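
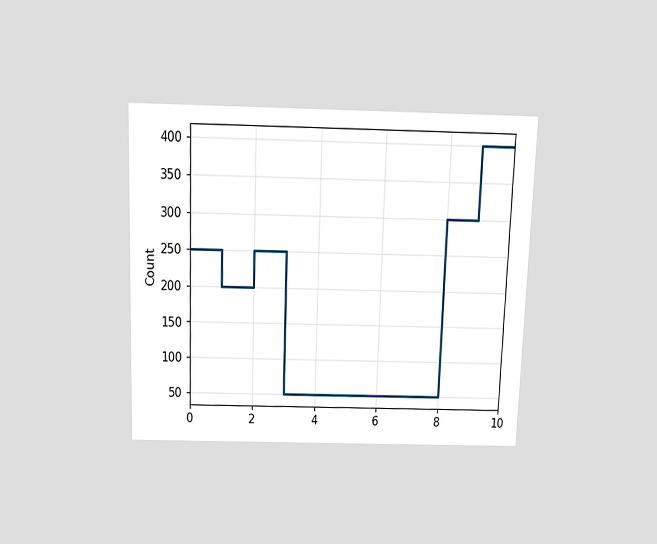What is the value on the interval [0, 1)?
250

The chart is viewed slightly from above. On [0, 1) the step sits at 250.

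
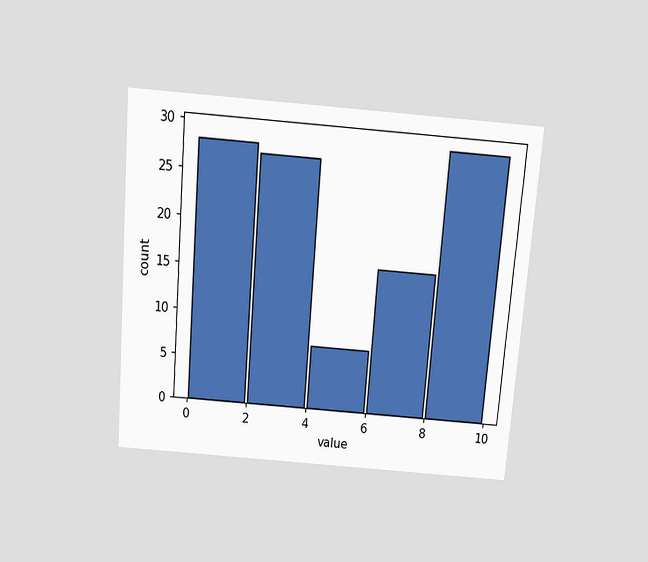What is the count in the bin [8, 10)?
The chart is tilted about 5° clockwise and viewed slightly from above. The [8, 10) bin has height 29.

29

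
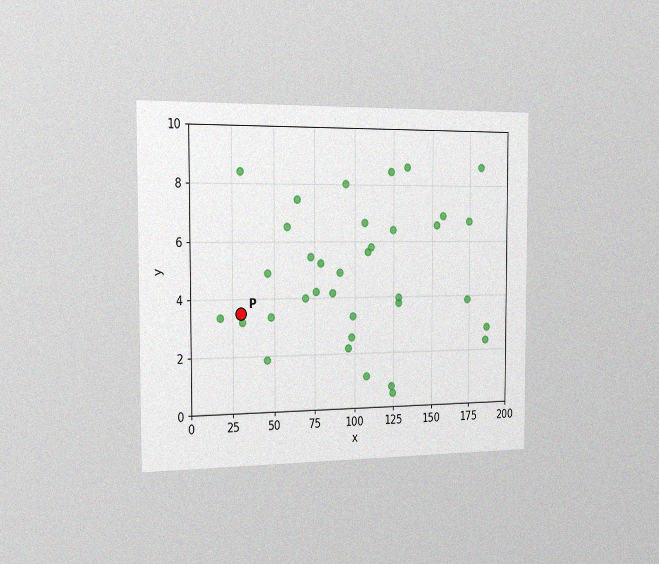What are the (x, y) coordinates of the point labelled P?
The chart is viewed slightly from the left, with some photo noise. Following the gridlines from P to each axis, P sits at (30, 3.5).

(30, 3.5)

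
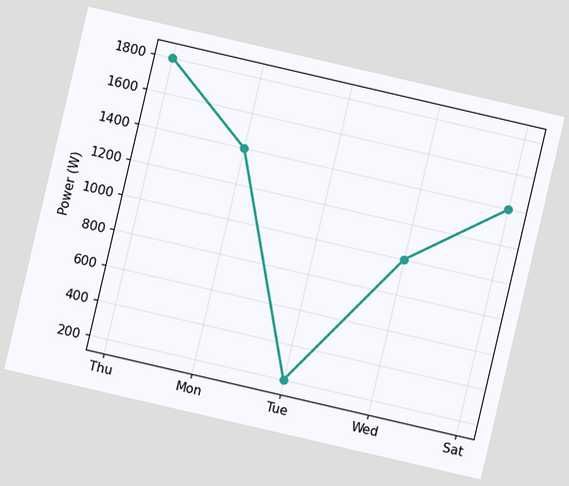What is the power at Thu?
1800W

The chart is tilted about 13° clockwise. At Thu, the line is at 1800W.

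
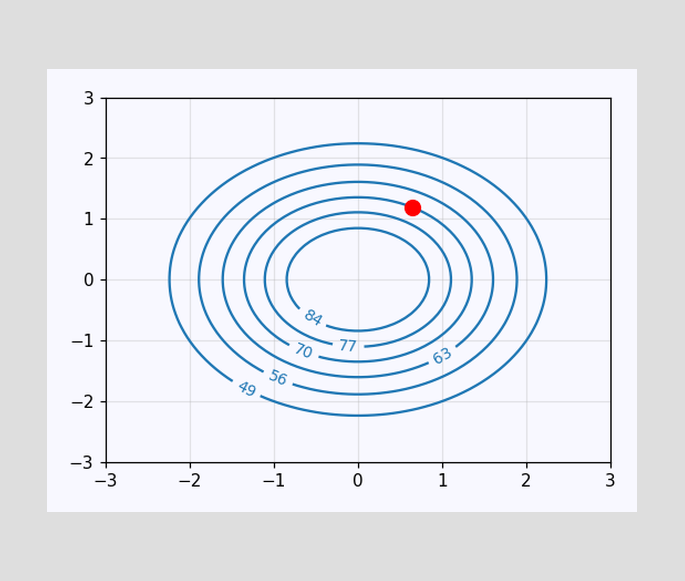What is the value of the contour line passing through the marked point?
70

The marked point sits on the contour labelled 70.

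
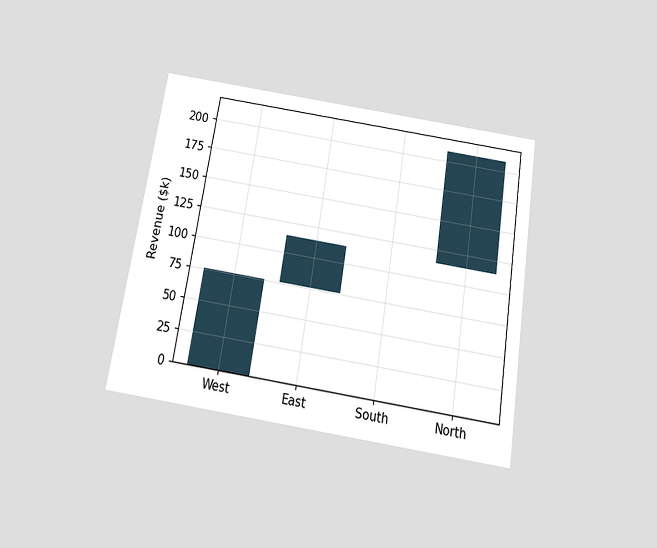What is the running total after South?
The chart is tilted about 9° clockwise and viewed slightly from below. After South the running total reaches $114k.

$114k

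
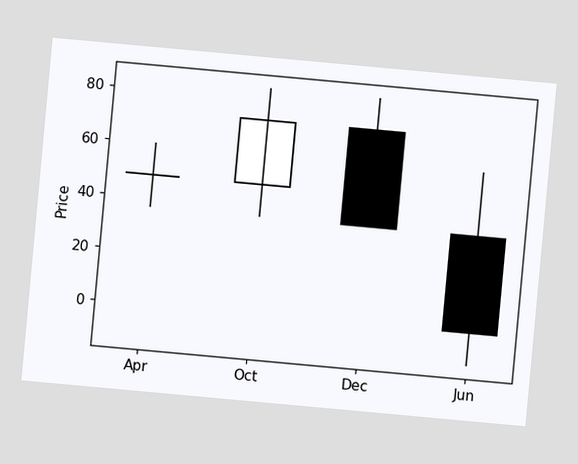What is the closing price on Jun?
The chart is tilted about 5° clockwise. The Jun candle closes at 0.

0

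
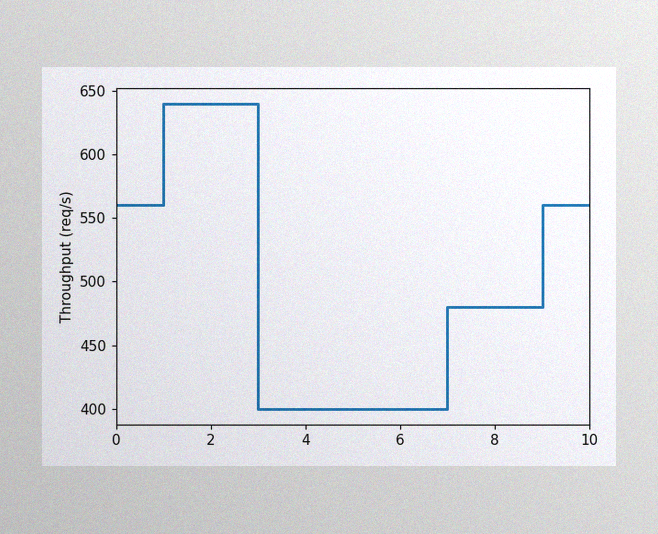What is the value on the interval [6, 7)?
400req/s

The image has some photo noise and uneven lighting. On [6, 7) the step sits at 400req/s.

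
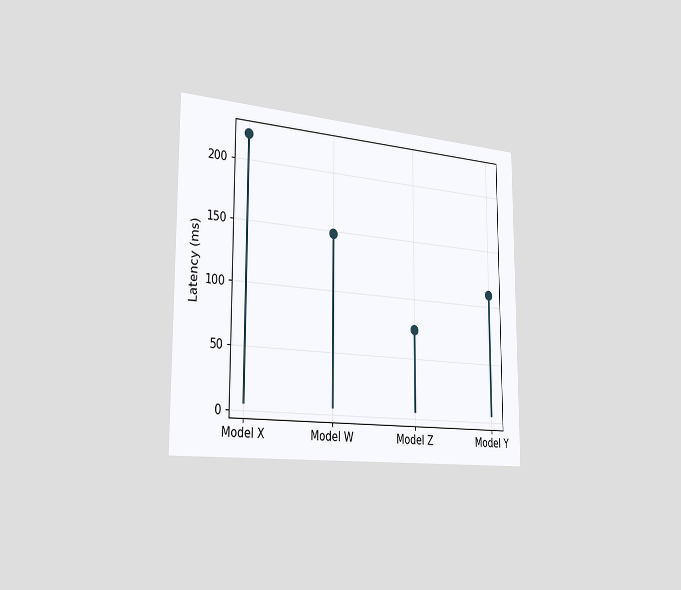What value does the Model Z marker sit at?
The chart is viewed slightly from the left. The Model Z marker sits at 74ms.

74ms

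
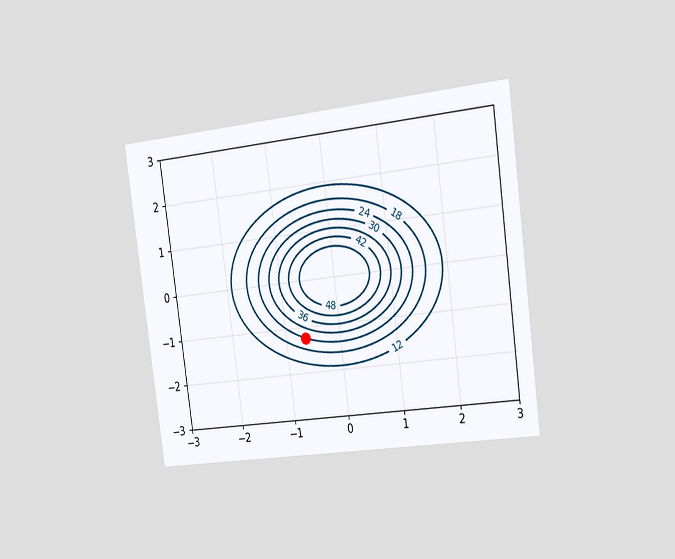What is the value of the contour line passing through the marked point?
24

The chart is tilted about 8° counter-clockwise and viewed slightly from the right. The marked point sits on the contour labelled 24.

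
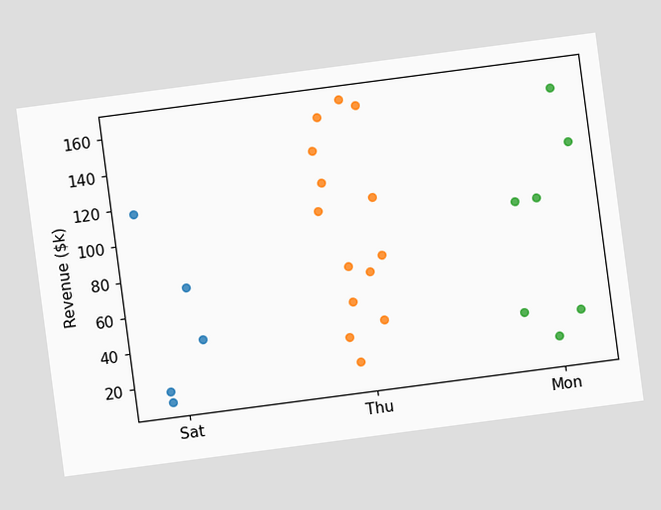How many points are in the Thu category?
The chart is tilted about 7° counter-clockwise. Counting the markers in the Thu column gives 14.

14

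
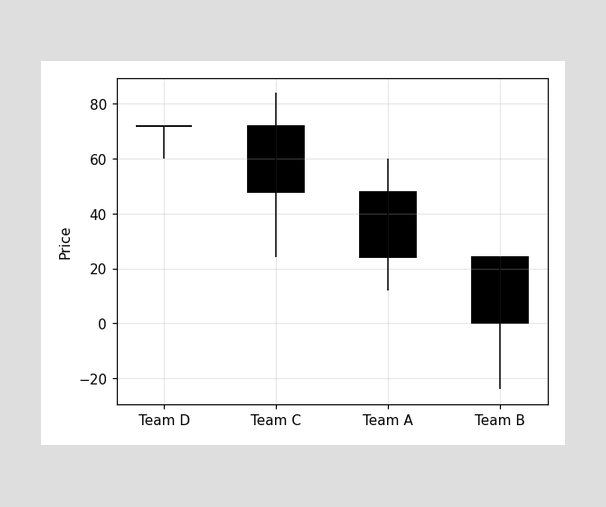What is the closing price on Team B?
The Team B candle closes at 0.

0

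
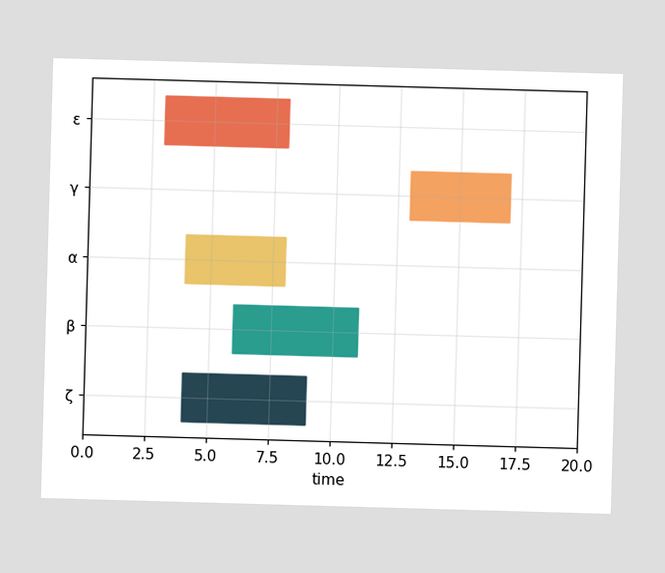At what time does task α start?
The α bar begins at t=4.

4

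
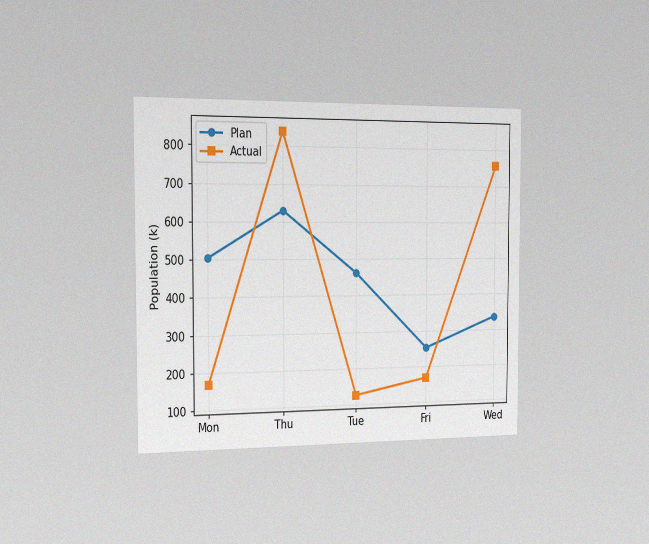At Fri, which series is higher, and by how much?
Plan, by 84k

The chart is viewed slightly from the left, with some photo noise. At Fri, Plan sits above the other line by 84k.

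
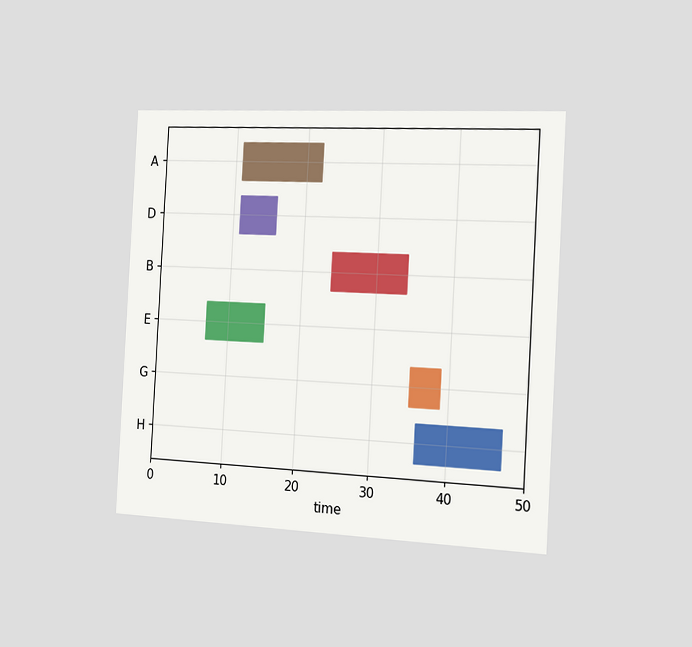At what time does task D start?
The chart is tilted about 3° clockwise and viewed slightly from the right. The D bar begins at t=11.

11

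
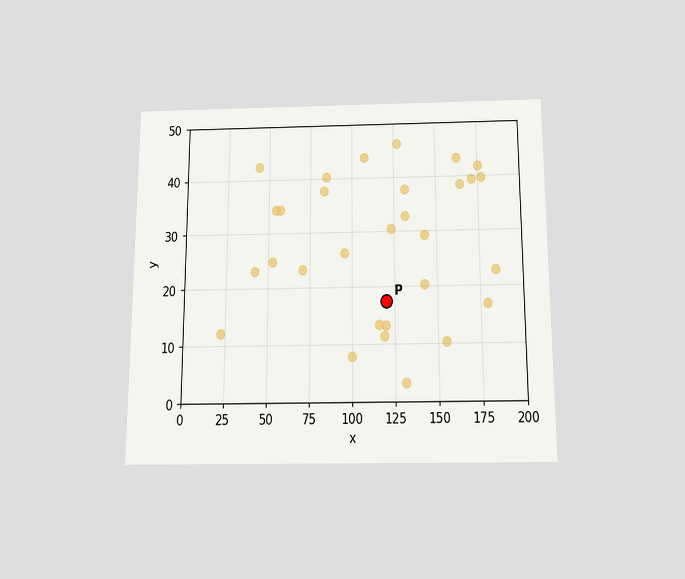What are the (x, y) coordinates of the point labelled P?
(120, 17.5)

The chart is viewed slightly from below. Following the gridlines from P to each axis, P sits at (120, 17.5).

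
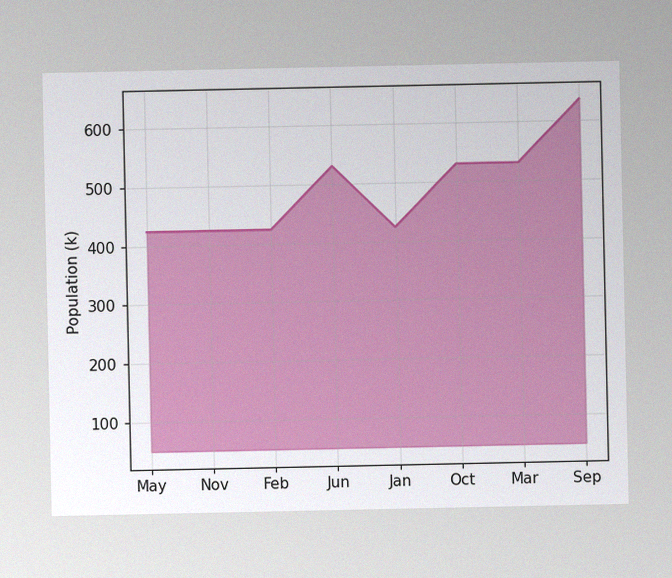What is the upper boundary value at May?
The image has some photo noise and uneven lighting. At May the upper boundary is at 424k.

424k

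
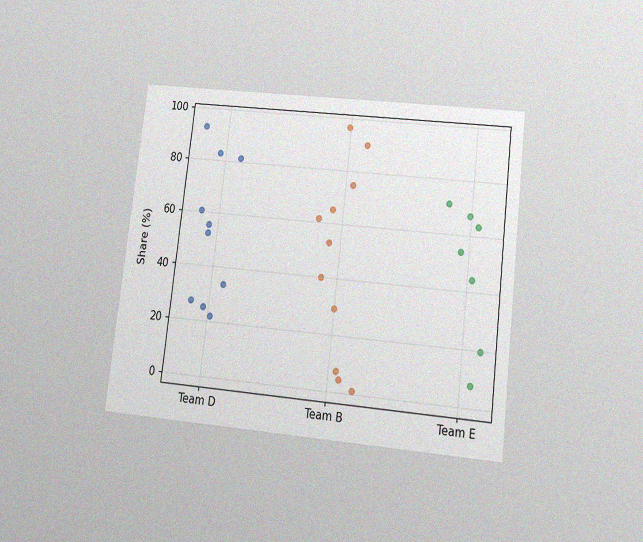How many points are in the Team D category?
The chart is tilted about 7° clockwise and viewed slightly from below, with some photo noise. Counting the markers in the Team D column gives 10.

10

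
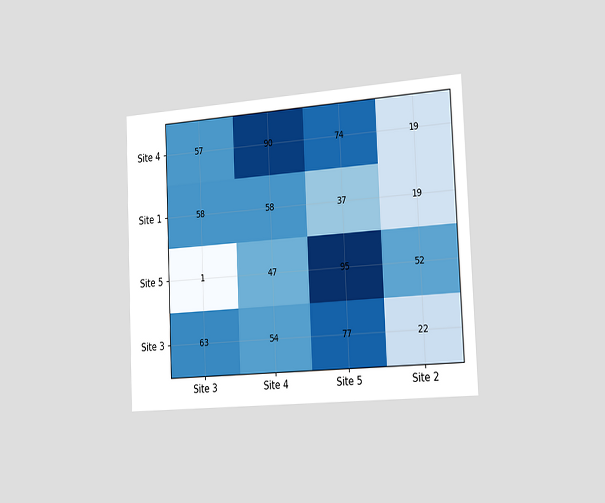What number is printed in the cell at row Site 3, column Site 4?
54

The chart is tilted about 3° counter-clockwise and viewed slightly from the right. The (Site 3, Site 4) cell reads 54.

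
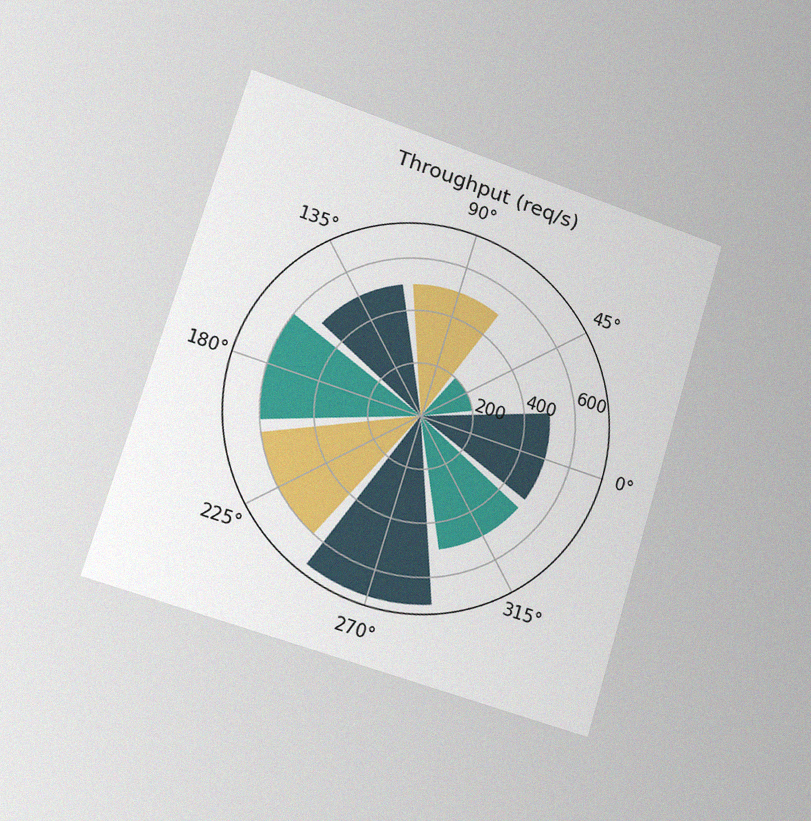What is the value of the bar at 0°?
500req/s

The chart is tilted about 17° clockwise and viewed slightly from the left, with some photo noise. The bar at 0° reaches 500req/s on the radial axis.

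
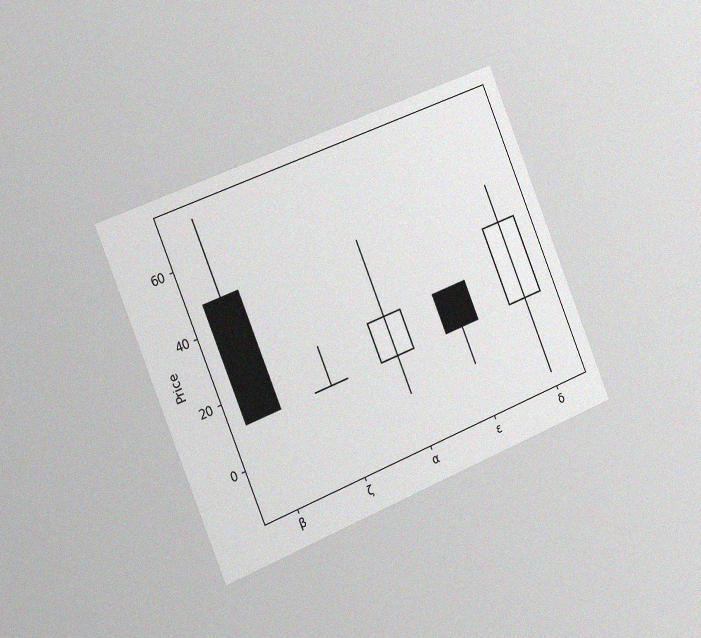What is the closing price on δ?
36

The chart is tilted about 22° counter-clockwise and viewed slightly from the left, with some photo noise. The δ candle closes at 36.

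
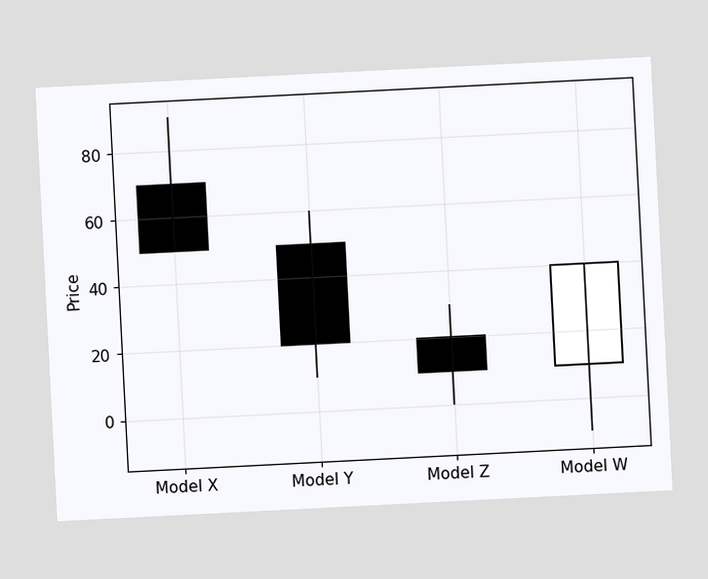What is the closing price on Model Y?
The chart is tilted about 3° counter-clockwise. The Model Y candle closes at 20.

20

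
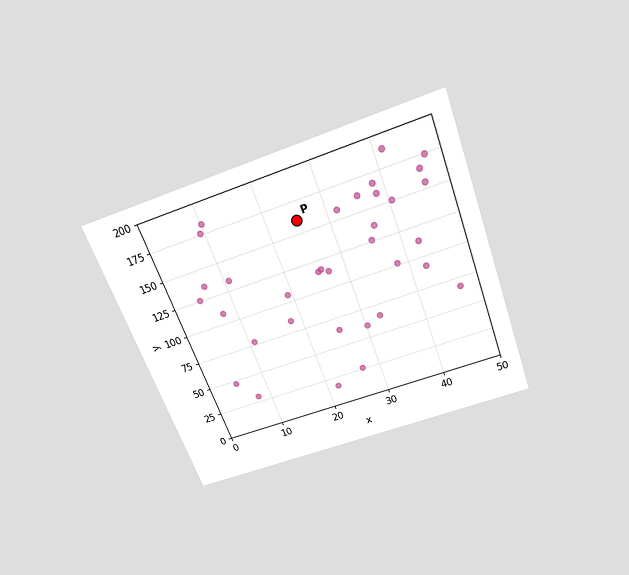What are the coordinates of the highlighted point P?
(25, 160)

The chart is tilted about 20° counter-clockwise and viewed slightly from above. Following the gridlines from P to each axis, P sits at (25, 160).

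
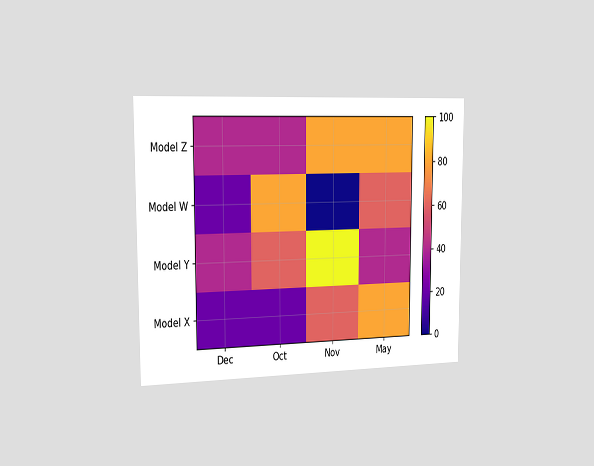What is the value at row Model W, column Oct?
The chart is viewed slightly from the left. Matching cell (Model W, Oct) against the colorbar gives 80.

80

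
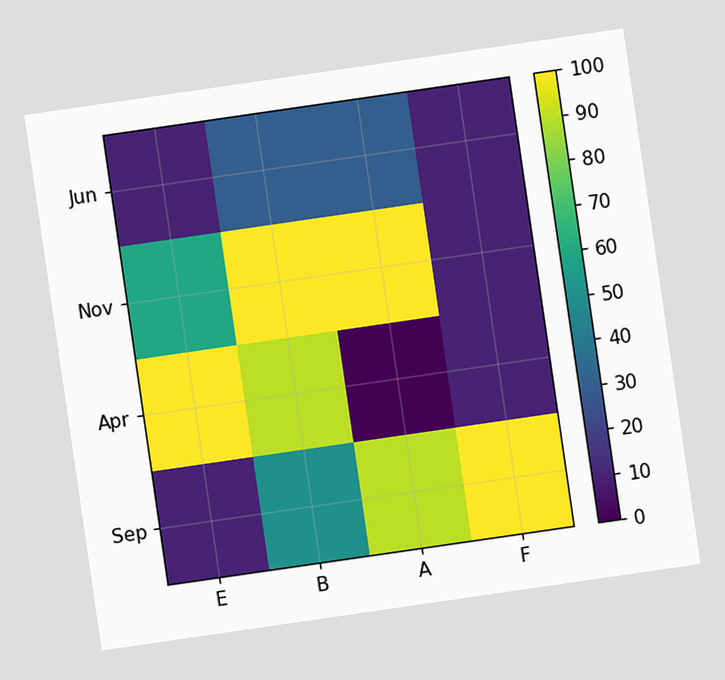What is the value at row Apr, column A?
0

The chart is tilted about 8° counter-clockwise. Matching cell (Apr, A) against the colorbar gives 0.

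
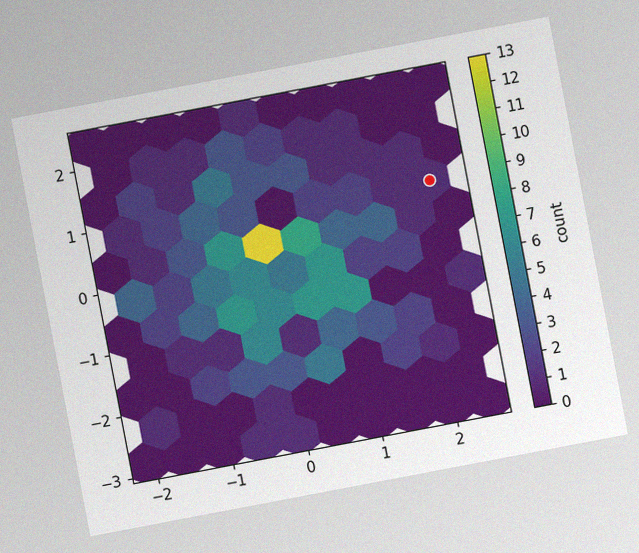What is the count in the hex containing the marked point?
1

The chart is tilted about 11° counter-clockwise, with some photo noise. The marked hex reads 1 on the colorbar.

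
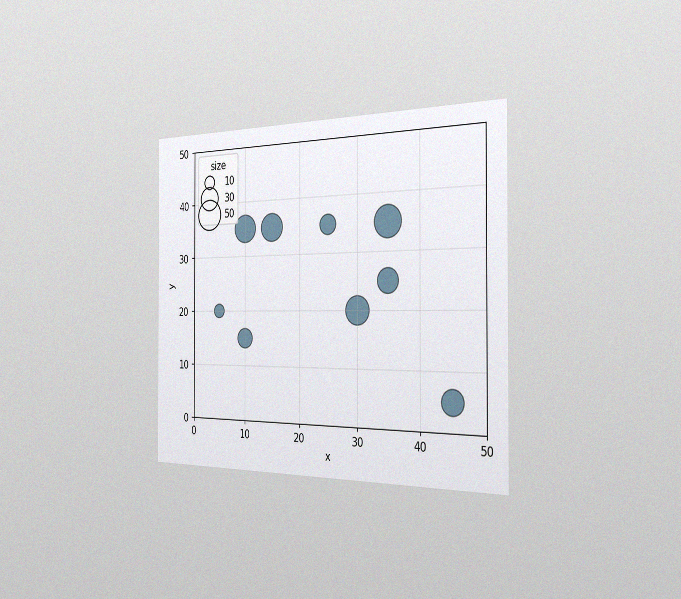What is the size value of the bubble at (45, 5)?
The chart is viewed slightly from the right, with some photo noise. Matching the bubble at (45, 5) against the size legend gives 30.

30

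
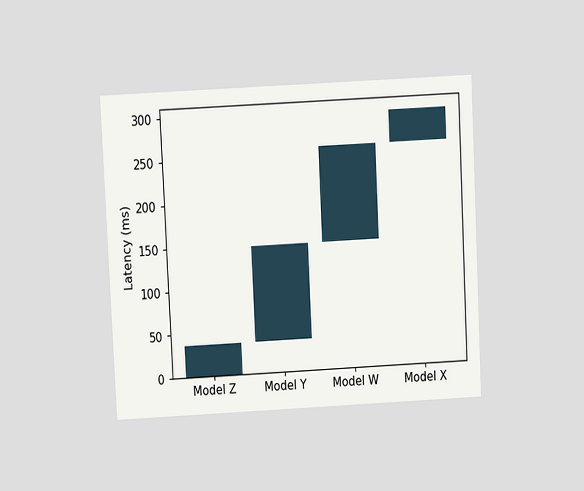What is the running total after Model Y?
The chart is tilted about 3° counter-clockwise and viewed at a slight angle. After Model Y the running total reaches 148ms.

148ms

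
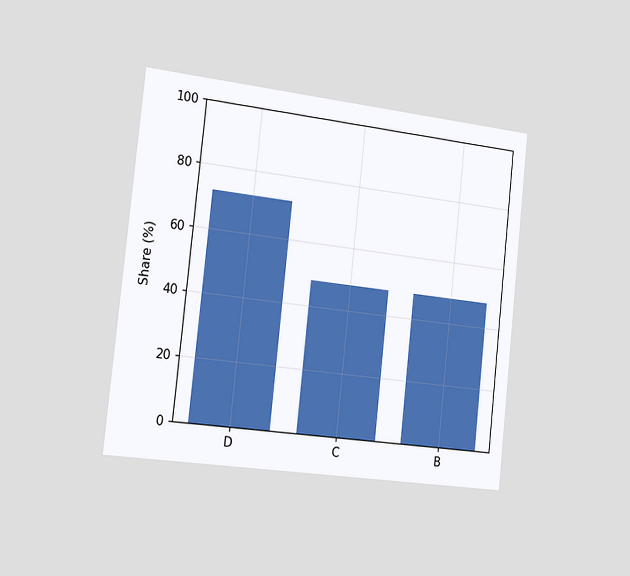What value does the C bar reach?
48%

The chart is tilted about 6° clockwise and viewed slightly from the left. Reading along the chart's y-axis, the C bar reaches 48%.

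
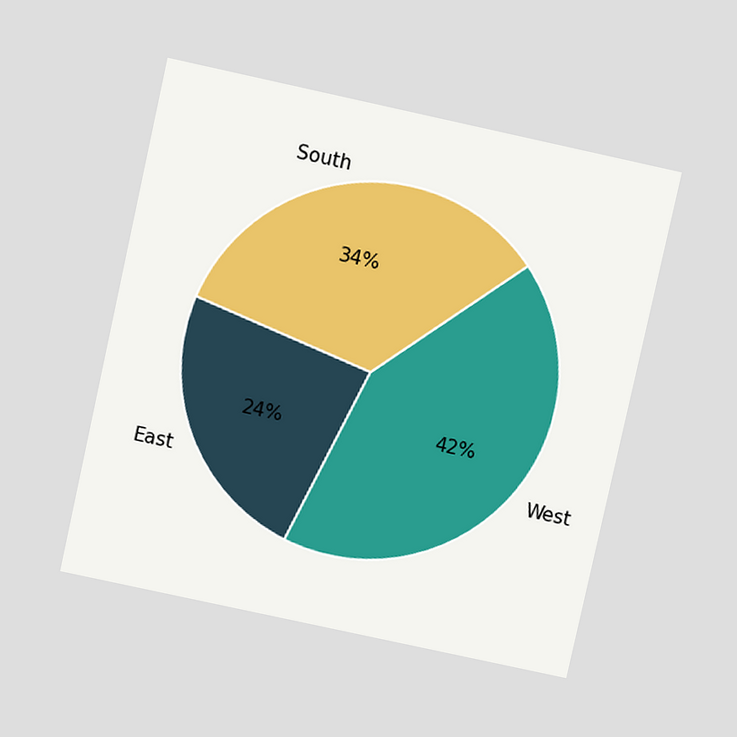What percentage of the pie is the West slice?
The chart is tilted about 12° clockwise and viewed at a slight angle. The West slice takes up 42% of the pie.

42%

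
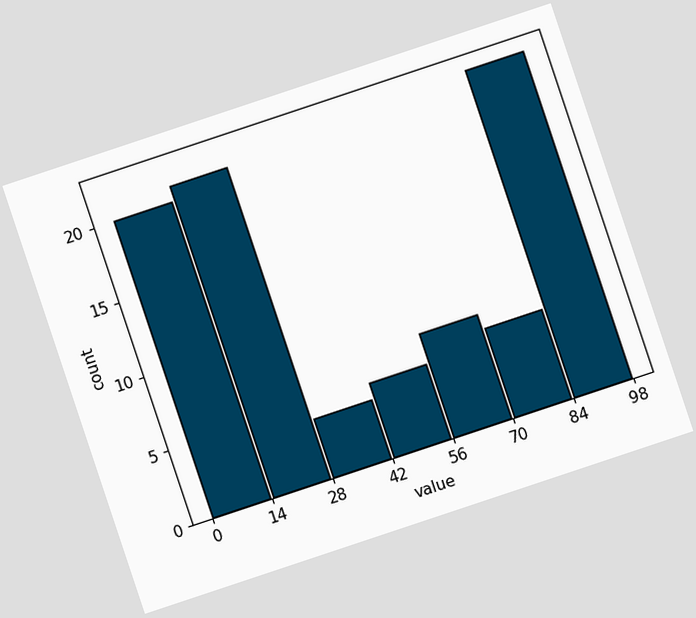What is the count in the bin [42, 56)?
The chart is tilted about 18° counter-clockwise. The [42, 56) bin has height 5.

5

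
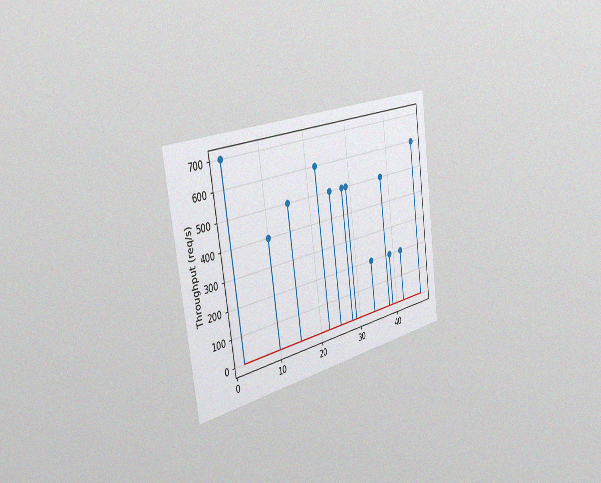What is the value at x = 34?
The chart is tilted about 8° counter-clockwise and viewed slightly from the left, with some photo noise. The stem at x=34 reaches 200req/s.

200req/s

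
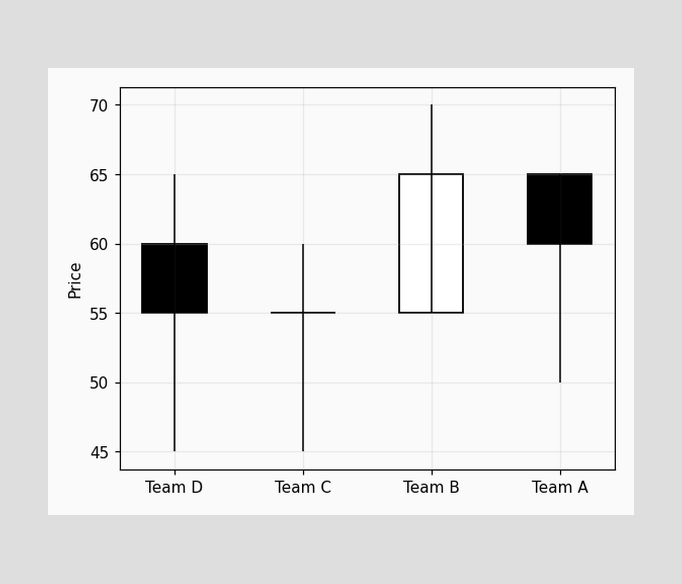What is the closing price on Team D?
The Team D candle closes at 55.

55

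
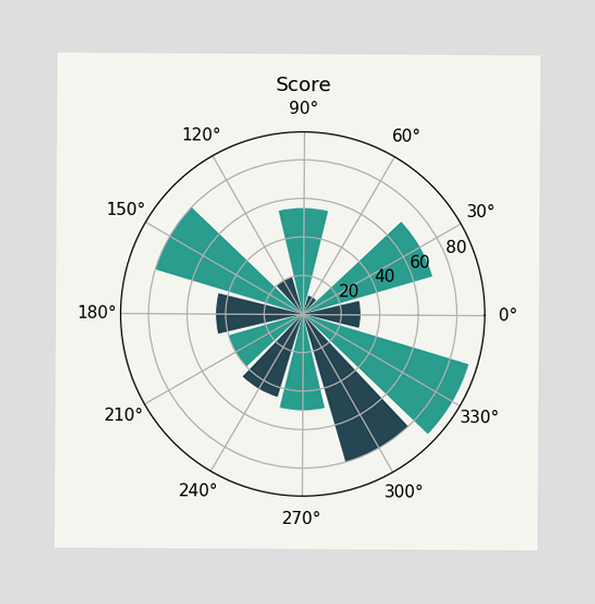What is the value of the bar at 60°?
10

The bar at 60° reaches 10 on the radial axis.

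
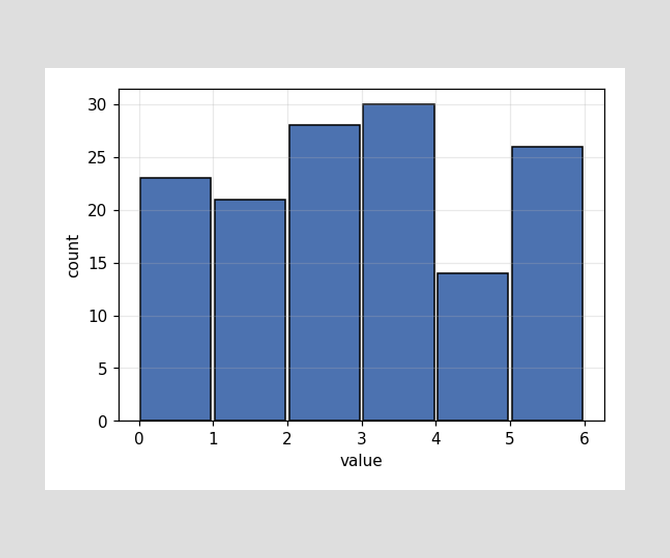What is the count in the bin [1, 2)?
The [1, 2) bin has height 21.

21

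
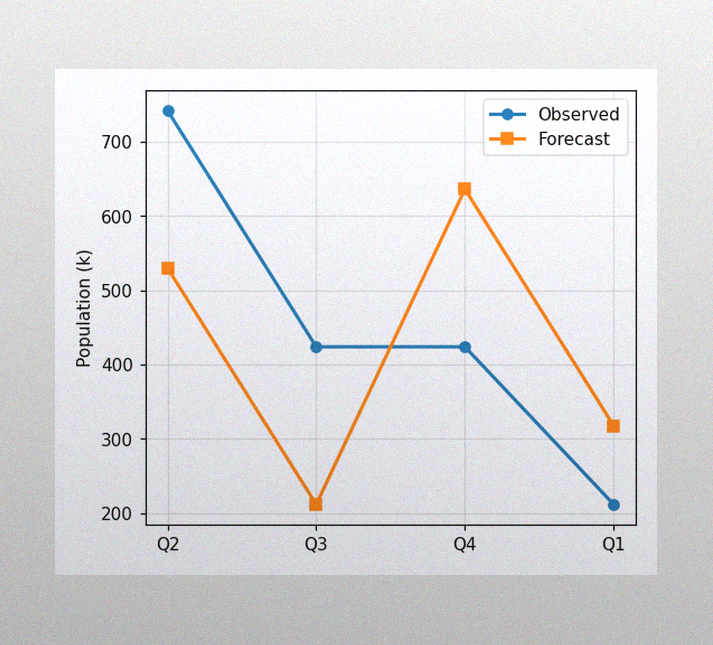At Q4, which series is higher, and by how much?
Forecast, by 212k

The image has some photo noise and uneven lighting. At Q4, Forecast sits above the other line by 212k.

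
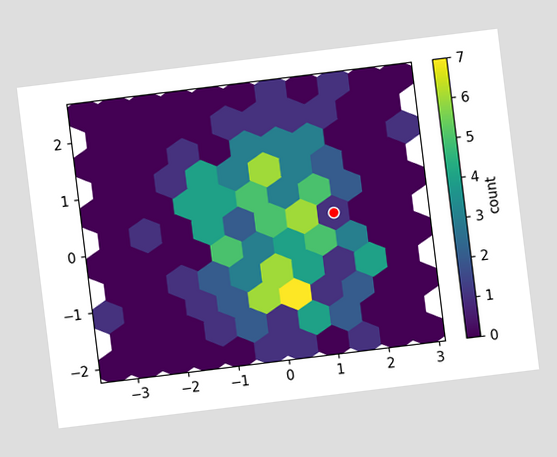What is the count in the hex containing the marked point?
1

The chart is tilted about 7° counter-clockwise. The marked hex reads 1 on the colorbar.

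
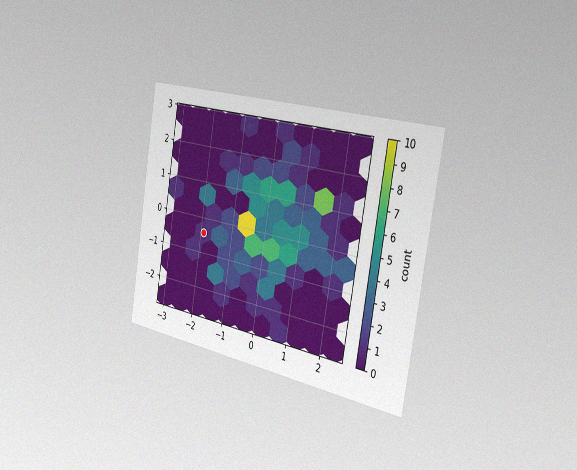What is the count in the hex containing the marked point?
The chart is tilted about 10° clockwise and viewed slightly from the right, with some photo noise. The marked hex reads 1 on the colorbar.

1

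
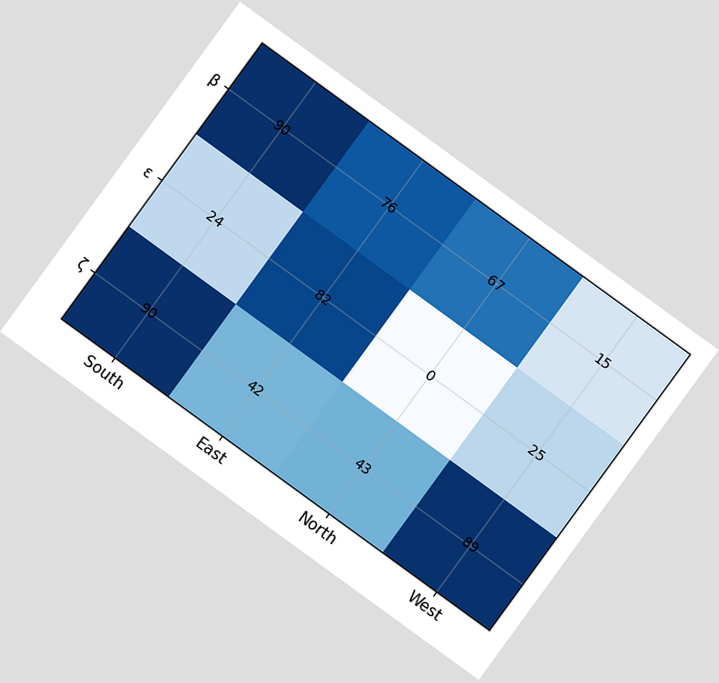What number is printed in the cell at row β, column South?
90

The chart is tilted about 36° clockwise. The (β, South) cell reads 90.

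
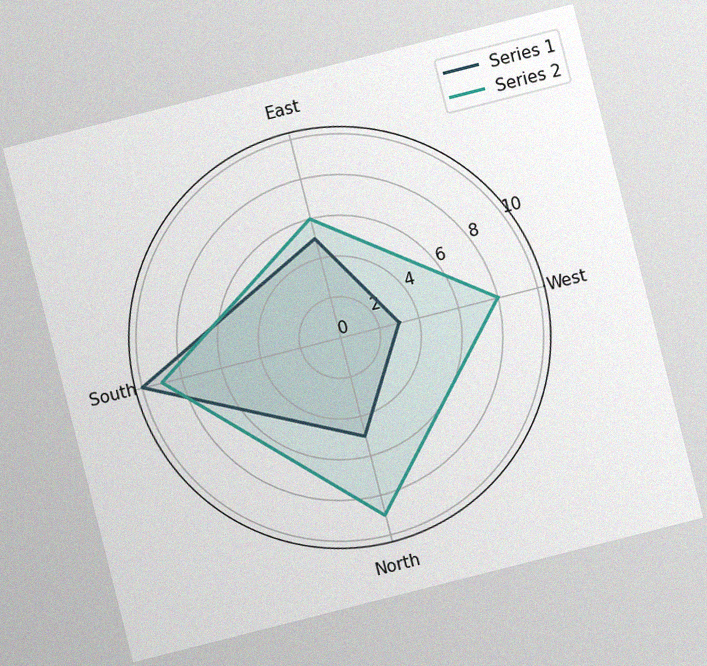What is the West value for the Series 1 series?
3

The chart is tilted about 14° counter-clockwise, with some photo noise. On the West axis, Series 1 reaches 3.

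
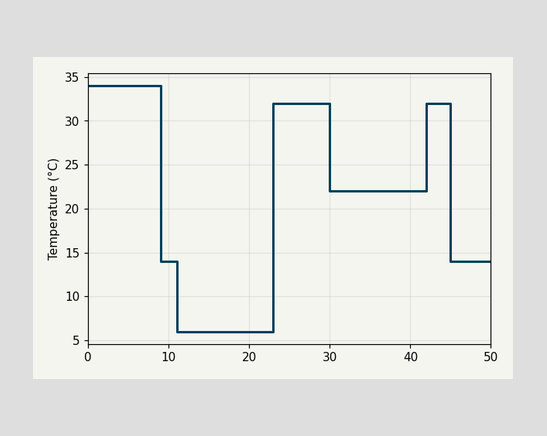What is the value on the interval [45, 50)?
14°C

On [45, 50) the step sits at 14°C.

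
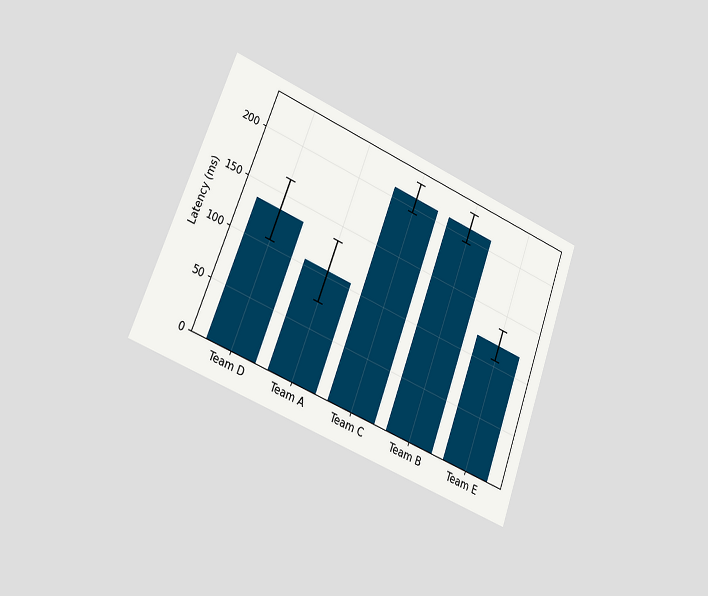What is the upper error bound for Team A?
135ms

The chart is tilted about 21° clockwise and viewed slightly from the left. The Team A bar's upper whisker reaches 135ms.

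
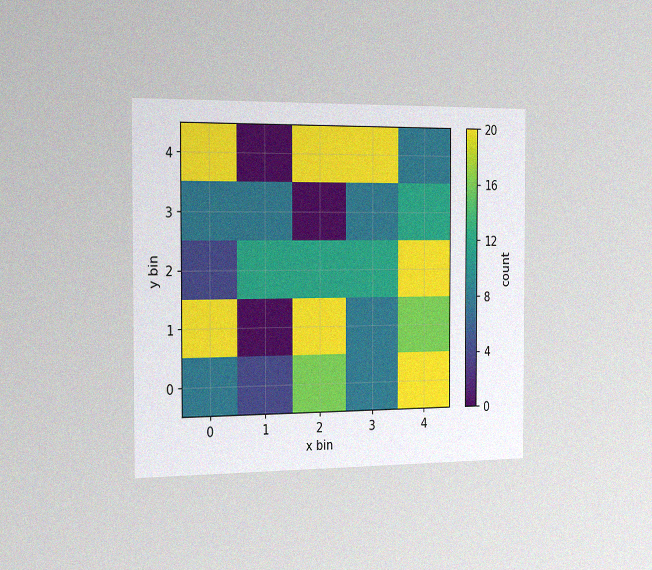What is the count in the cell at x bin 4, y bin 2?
20

The chart is viewed slightly from the left, with some photo noise. Matching the cell (4, 2) against the colorbar gives 20.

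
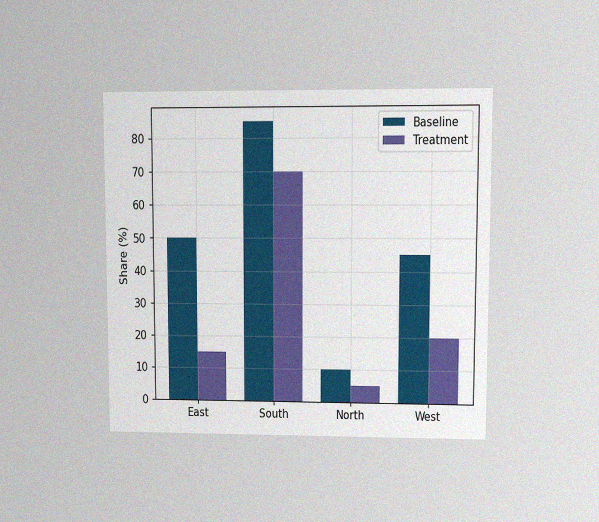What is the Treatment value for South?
The chart is viewed at a slight angle, with some photo noise. The Treatment bar at South reaches 70% on the y-axis.

70%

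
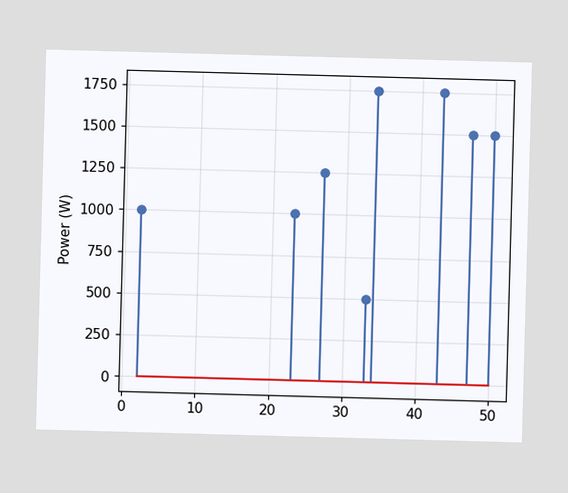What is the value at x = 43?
1750W

The stem at x=43 reaches 1750W.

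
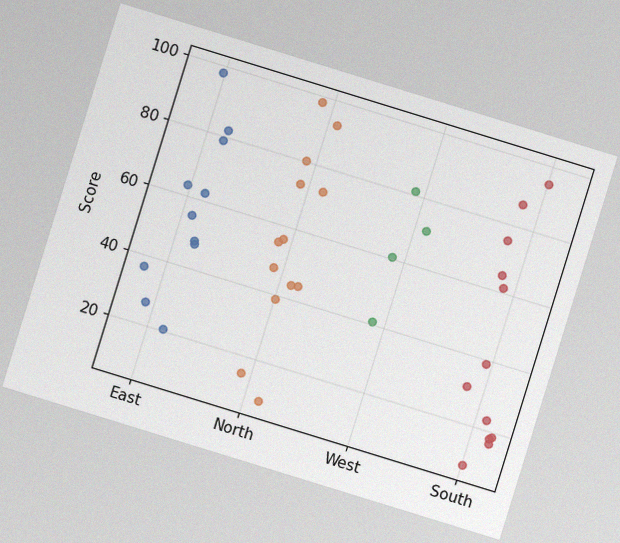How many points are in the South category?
The chart is tilted about 17° clockwise, with some photo noise. Counting the markers in the South column gives 12.

12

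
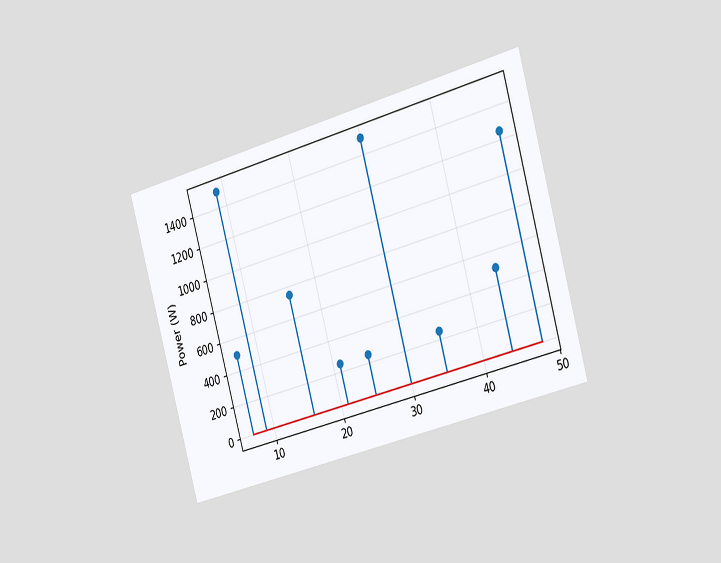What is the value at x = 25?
250W

The chart is tilted about 15° counter-clockwise and viewed slightly from the right. The stem at x=25 reaches 250W.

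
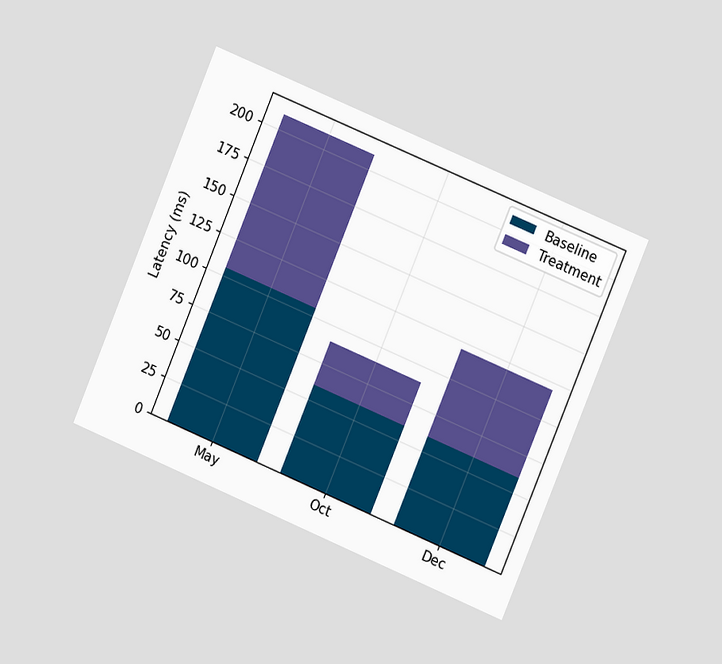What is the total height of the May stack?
The chart is tilted about 23° clockwise and viewed slightly from the right. The May stack's top reaches 210ms on the y-axis.

210ms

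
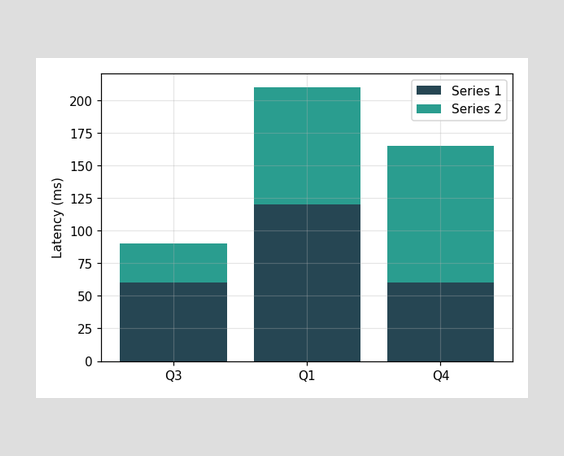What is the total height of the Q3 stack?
90ms

The Q3 stack's top reaches 90ms on the y-axis.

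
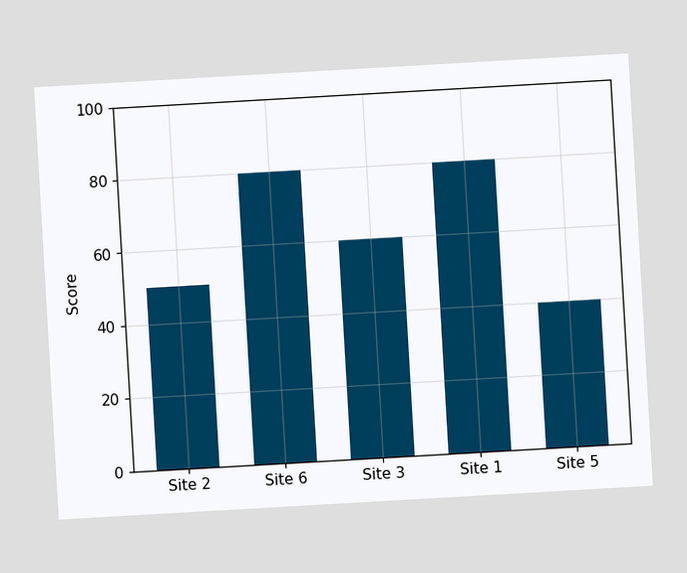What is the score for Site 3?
60

The chart is tilted about 3° counter-clockwise. Reading along the chart's y-axis, the Site 3 bar reaches 60.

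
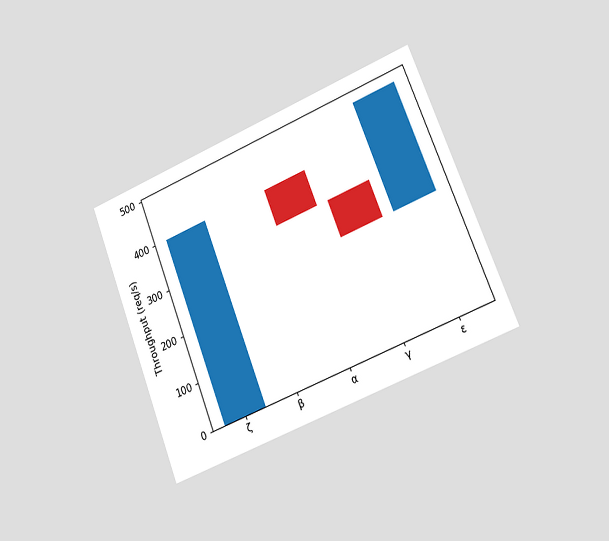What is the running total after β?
The chart is tilted about 21° counter-clockwise and viewed slightly from the right. After β the running total reaches 400req/s.

400req/s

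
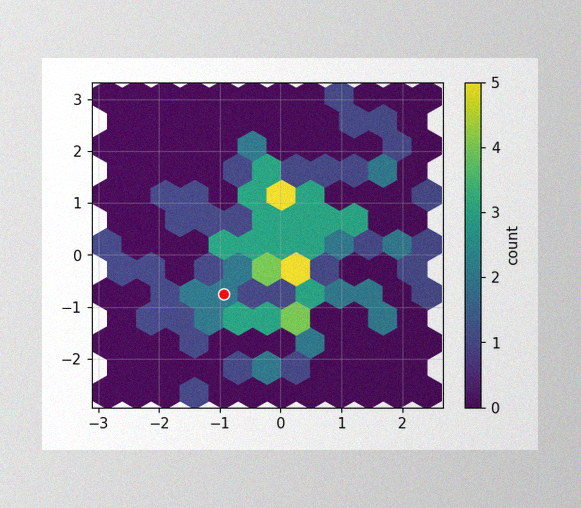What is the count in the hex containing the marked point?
The image has some photo noise and uneven lighting. The marked hex reads 2 on the colorbar.

2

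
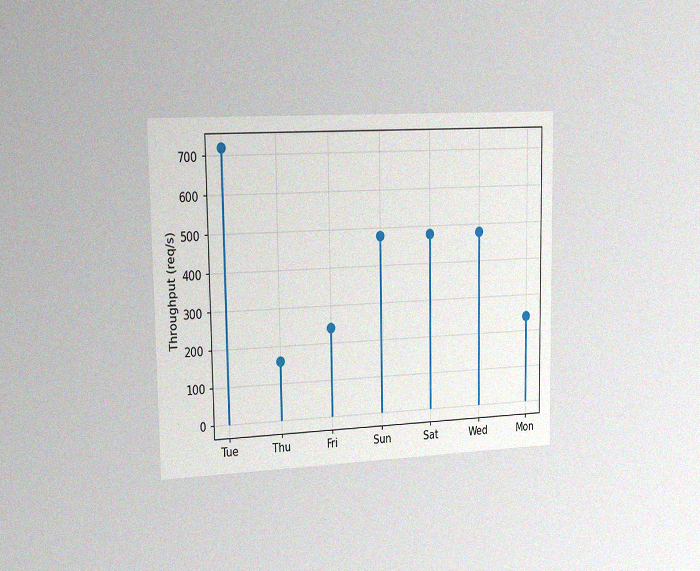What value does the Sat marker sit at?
The chart is viewed slightly from the left, with some photo noise. The Sat marker sits at 480req/s.

480req/s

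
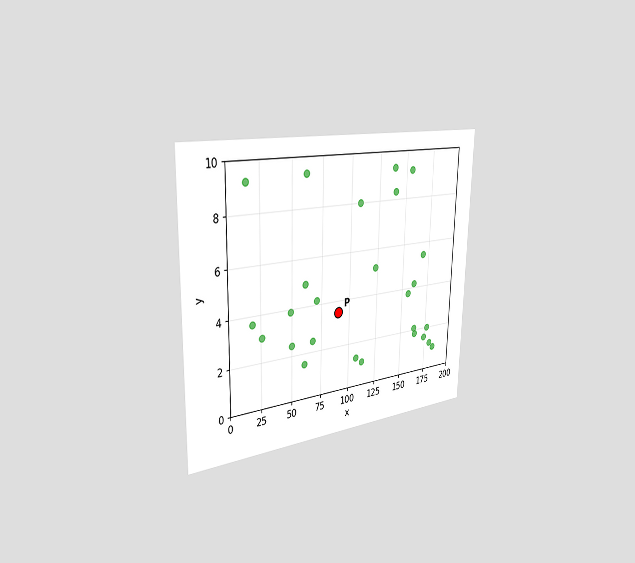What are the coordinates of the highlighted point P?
(90, 3.5)

The chart is viewed slightly from the left. Following the gridlines from P to each axis, P sits at (90, 3.5).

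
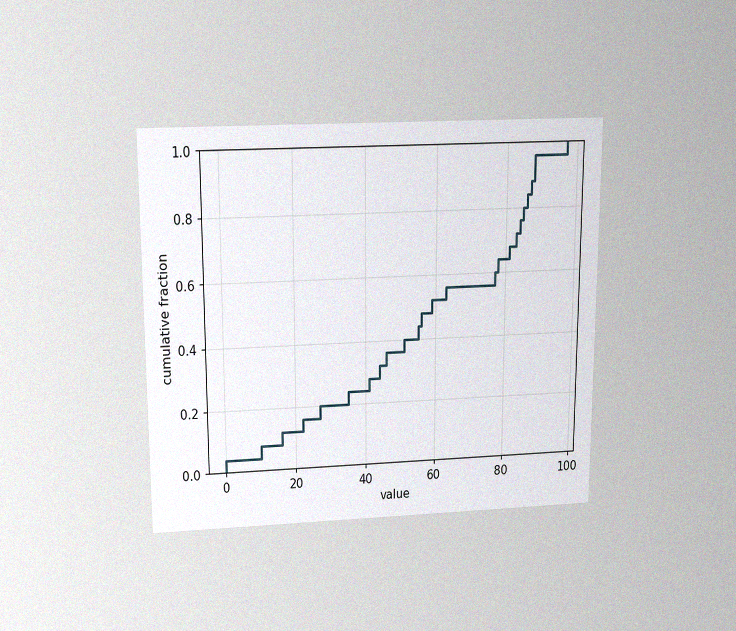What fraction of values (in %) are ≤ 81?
The chart is viewed slightly from above, with some photo noise. At x=81 the ECDF step is at 68%.

68%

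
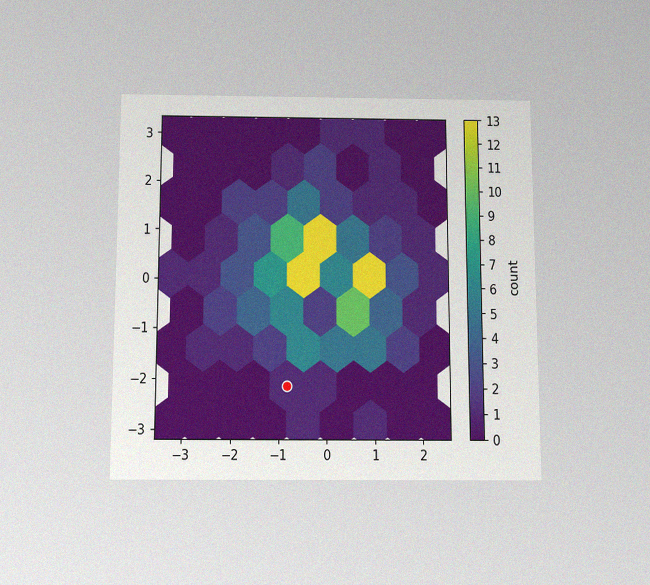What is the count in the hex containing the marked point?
The chart is viewed slightly from below, with some photo noise. The marked hex reads 1 on the colorbar.

1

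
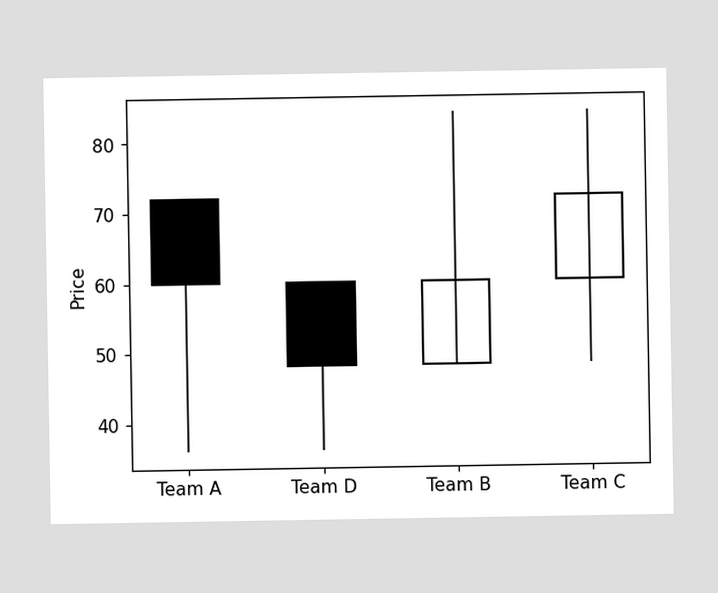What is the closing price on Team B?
60

The Team B candle closes at 60.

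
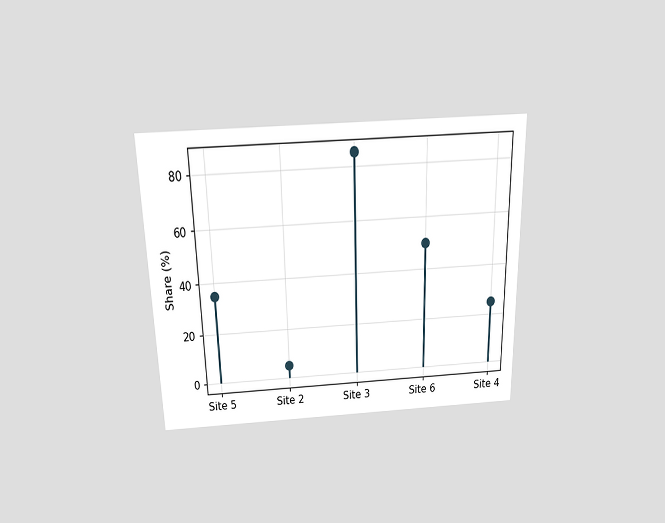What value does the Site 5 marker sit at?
The chart is viewed slightly from above. The Site 5 marker sits at 35%.

35%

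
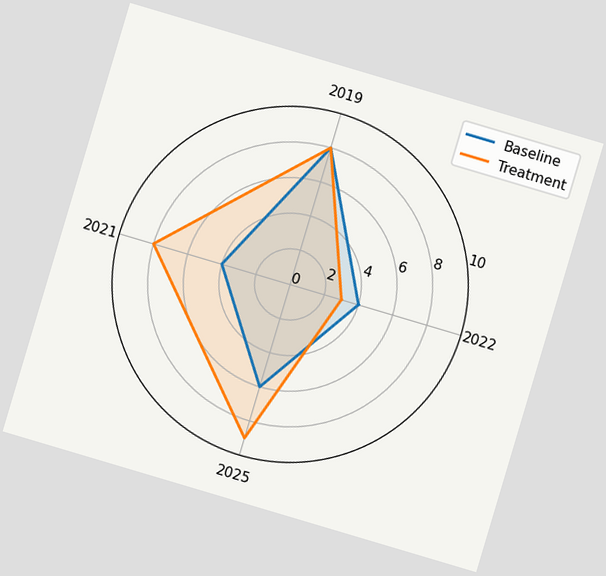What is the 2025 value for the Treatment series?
9

The chart is tilted about 17° clockwise. On the 2025 axis, Treatment reaches 9.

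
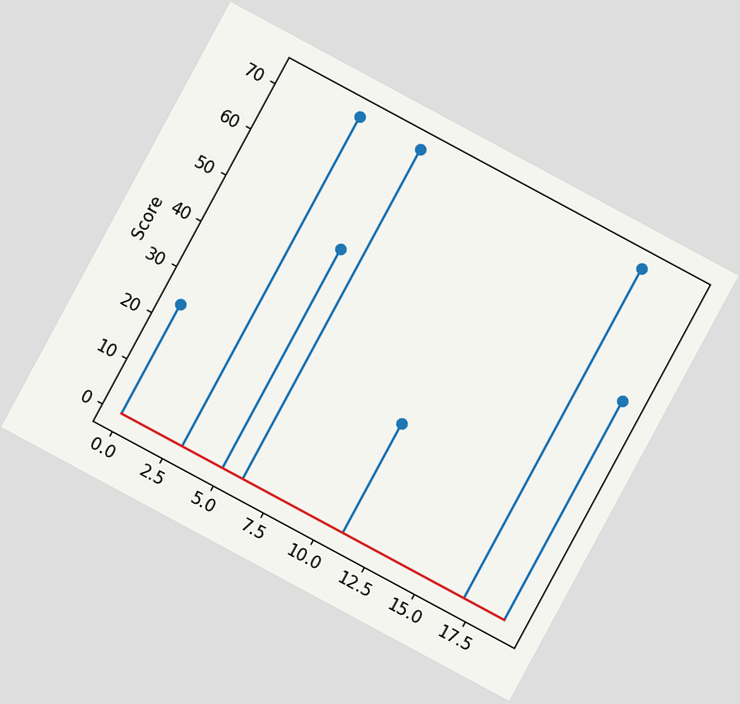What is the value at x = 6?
The chart is tilted about 28° clockwise. The stem at x=6 reaches 72.

72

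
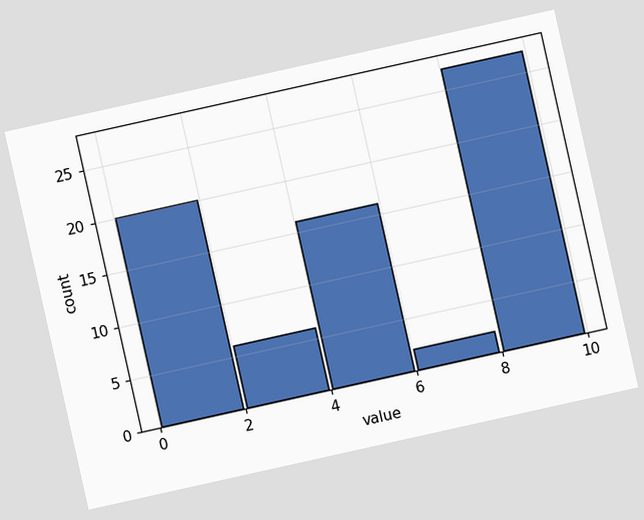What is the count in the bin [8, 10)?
The chart is tilted about 13° counter-clockwise. The [8, 10) bin has height 27.

27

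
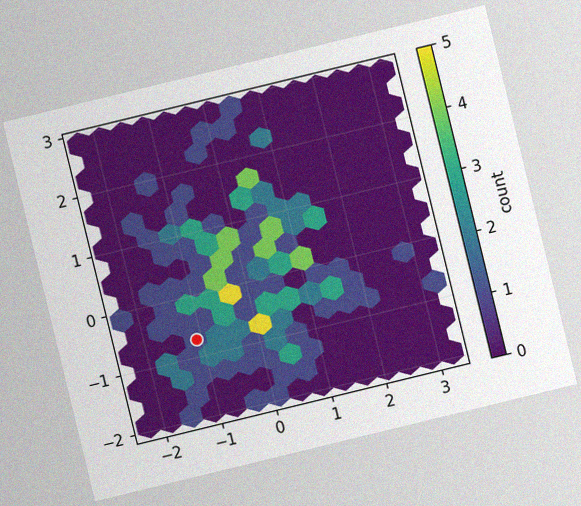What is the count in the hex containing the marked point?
1

The chart is tilted about 14° counter-clockwise, with some photo noise. The marked hex reads 1 on the colorbar.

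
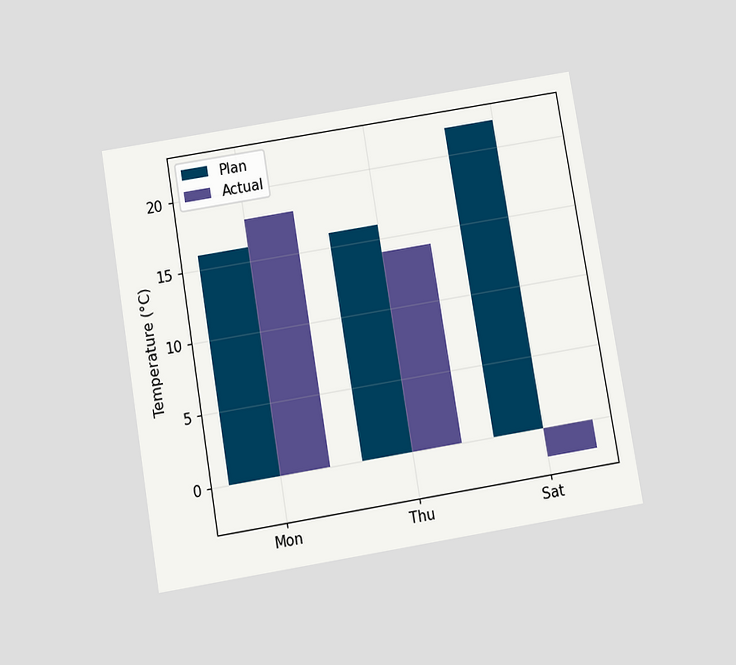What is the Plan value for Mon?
The chart is tilted about 9° counter-clockwise and viewed slightly from below. The Plan bar at Mon reaches 16°C on the y-axis.

16°C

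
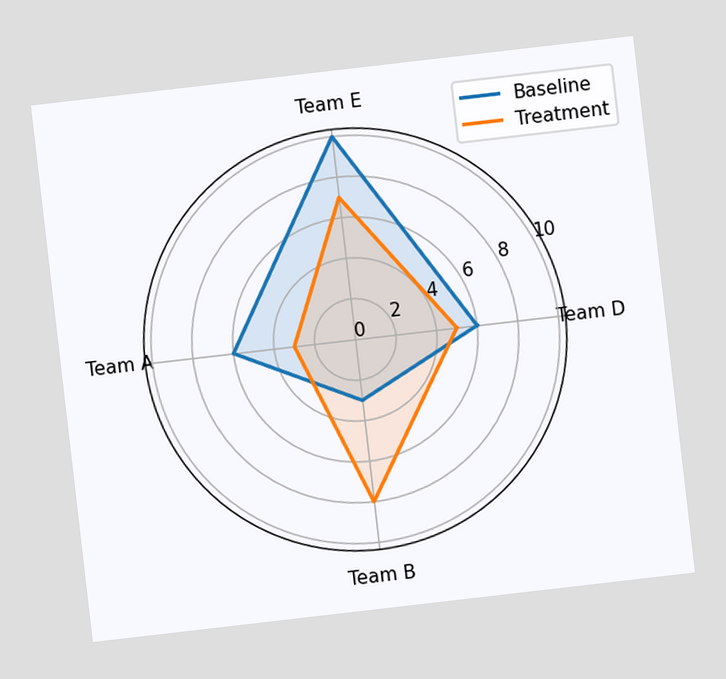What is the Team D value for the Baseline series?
The chart is tilted about 7° counter-clockwise. On the Team D axis, Baseline reaches 6.

6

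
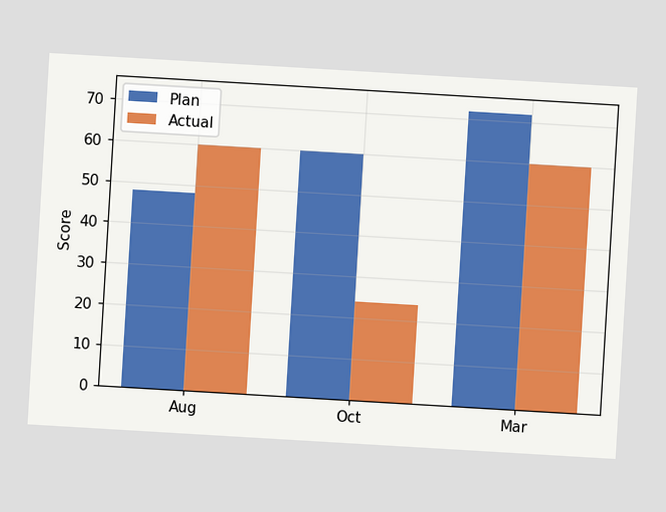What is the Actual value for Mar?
60

The chart is tilted about 3° clockwise. The Actual bar at Mar reaches 60 on the y-axis.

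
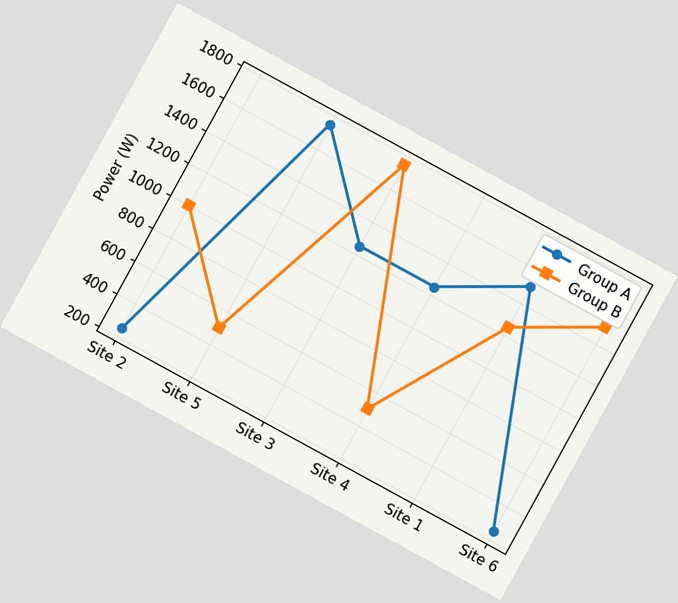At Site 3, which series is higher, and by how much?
The chart is tilted about 29° clockwise. At Site 3, Group B sits above the other line by 500W.

Group B, by 500W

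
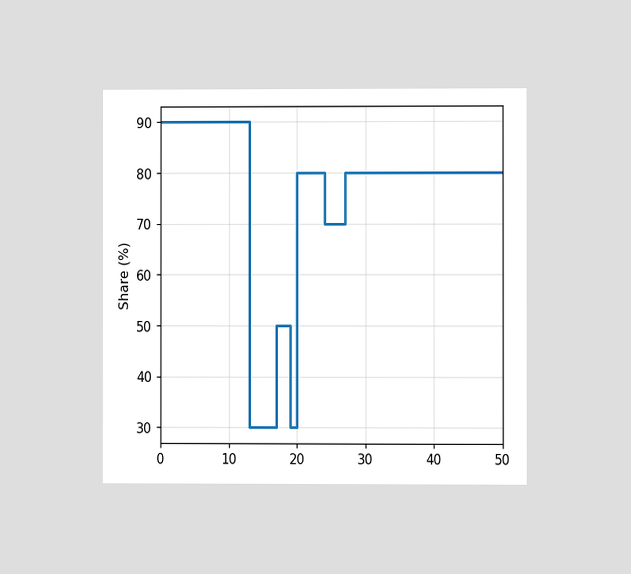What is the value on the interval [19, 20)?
30%

The chart is viewed at a slight angle. On [19, 20) the step sits at 30%.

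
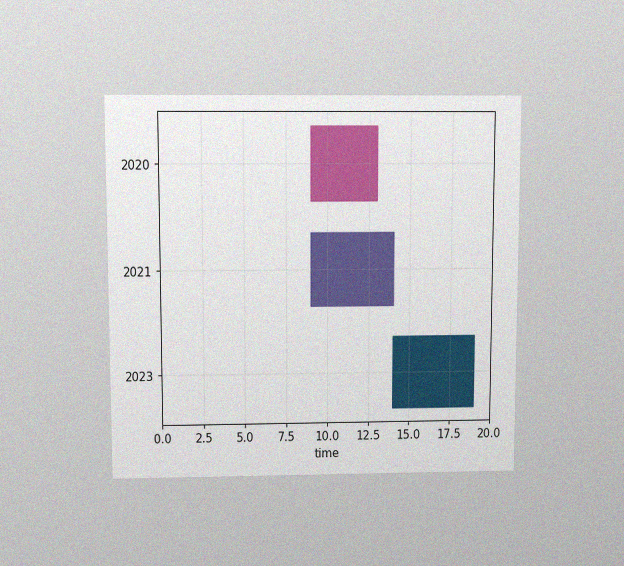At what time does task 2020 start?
9

The chart is viewed slightly from above, with some photo noise. The 2020 bar begins at t=9.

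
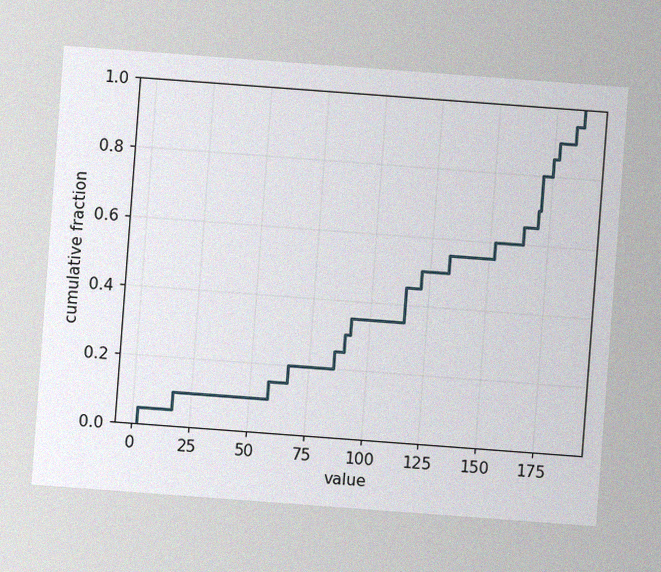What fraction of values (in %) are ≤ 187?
The chart is tilted about 4° clockwise, with some photo noise. At x=187 the ECDF step is at 100%.

100%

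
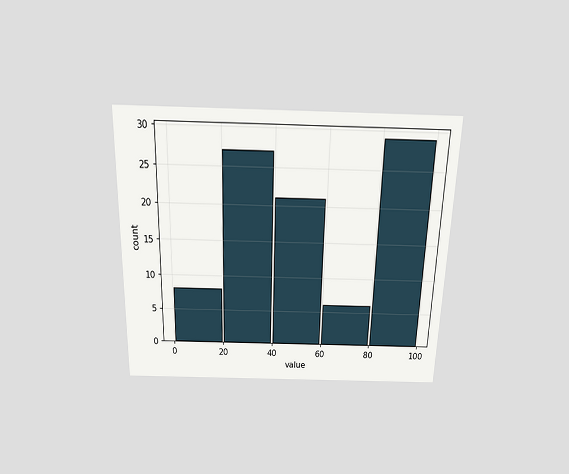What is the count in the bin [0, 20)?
The chart is viewed slightly from above. The [0, 20) bin has height 8.

8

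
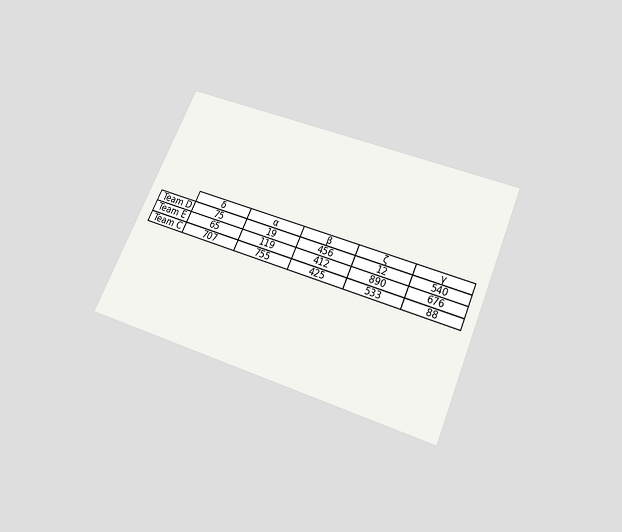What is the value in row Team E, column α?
119

The chart is tilted about 23° clockwise and viewed slightly from below. The (Team E, α) cell reads 119.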